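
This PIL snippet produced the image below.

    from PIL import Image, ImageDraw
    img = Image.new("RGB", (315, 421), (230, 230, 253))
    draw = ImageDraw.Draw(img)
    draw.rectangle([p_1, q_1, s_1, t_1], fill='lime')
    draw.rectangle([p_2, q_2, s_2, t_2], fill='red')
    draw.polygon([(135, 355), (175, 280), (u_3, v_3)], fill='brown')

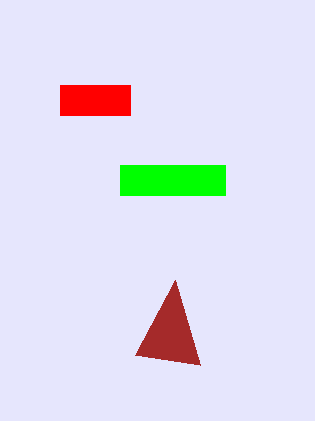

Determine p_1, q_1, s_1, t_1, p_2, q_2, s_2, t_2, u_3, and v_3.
p_1 = 120, q_1 = 165, s_1 = 225, t_1 = 195, p_2 = 60, q_2 = 85, s_2 = 130, t_2 = 115, u_3 = 200, v_3 = 365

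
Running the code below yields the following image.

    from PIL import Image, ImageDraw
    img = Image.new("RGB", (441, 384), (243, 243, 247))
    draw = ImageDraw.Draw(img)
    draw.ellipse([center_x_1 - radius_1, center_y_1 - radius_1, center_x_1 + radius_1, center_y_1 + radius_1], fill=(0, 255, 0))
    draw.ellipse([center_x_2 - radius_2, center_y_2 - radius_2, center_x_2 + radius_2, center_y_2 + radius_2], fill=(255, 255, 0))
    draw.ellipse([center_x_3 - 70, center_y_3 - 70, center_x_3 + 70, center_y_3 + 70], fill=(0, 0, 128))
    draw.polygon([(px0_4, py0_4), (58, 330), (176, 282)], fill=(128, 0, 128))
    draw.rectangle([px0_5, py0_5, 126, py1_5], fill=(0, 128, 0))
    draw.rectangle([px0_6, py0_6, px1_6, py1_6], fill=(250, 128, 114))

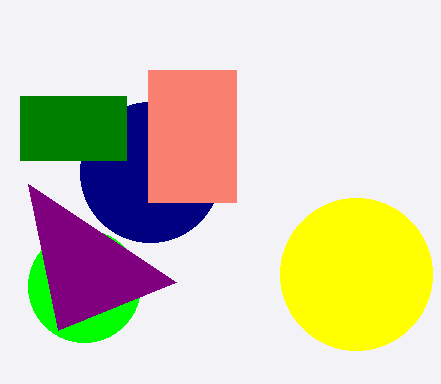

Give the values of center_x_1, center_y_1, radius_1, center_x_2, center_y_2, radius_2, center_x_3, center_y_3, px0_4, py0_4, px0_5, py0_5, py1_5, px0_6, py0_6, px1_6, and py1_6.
center_x_1 = 84
center_y_1 = 286
radius_1 = 56
center_x_2 = 356
center_y_2 = 274
radius_2 = 76
center_x_3 = 150
center_y_3 = 172
px0_4 = 28
py0_4 = 184
px0_5 = 20
py0_5 = 96
py1_5 = 160
px0_6 = 148
py0_6 = 70
px1_6 = 236
py1_6 = 202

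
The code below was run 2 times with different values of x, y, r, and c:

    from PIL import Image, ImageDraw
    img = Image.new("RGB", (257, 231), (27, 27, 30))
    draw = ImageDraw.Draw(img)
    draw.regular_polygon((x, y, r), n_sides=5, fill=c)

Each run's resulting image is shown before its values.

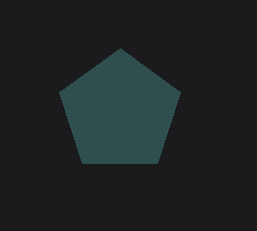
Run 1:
x = 120, y = 112, r = 64, c = 'darkslategray'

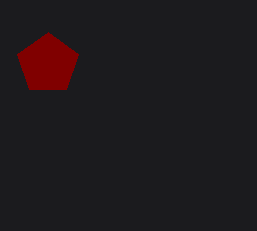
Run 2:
x = 48, y = 64, r = 32, c = 'maroon'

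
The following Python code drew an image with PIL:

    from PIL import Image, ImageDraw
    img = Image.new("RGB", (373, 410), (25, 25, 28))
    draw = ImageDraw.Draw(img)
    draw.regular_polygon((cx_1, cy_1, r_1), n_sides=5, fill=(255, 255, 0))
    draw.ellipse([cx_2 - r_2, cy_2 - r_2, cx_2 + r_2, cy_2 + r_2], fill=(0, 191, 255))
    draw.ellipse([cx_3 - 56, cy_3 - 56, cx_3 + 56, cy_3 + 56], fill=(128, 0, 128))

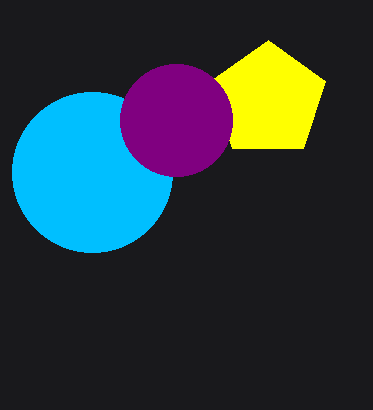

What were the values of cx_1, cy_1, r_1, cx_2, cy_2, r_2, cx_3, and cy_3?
cx_1 = 268, cy_1 = 100, r_1 = 60, cx_2 = 92, cy_2 = 172, r_2 = 80, cx_3 = 176, cy_3 = 120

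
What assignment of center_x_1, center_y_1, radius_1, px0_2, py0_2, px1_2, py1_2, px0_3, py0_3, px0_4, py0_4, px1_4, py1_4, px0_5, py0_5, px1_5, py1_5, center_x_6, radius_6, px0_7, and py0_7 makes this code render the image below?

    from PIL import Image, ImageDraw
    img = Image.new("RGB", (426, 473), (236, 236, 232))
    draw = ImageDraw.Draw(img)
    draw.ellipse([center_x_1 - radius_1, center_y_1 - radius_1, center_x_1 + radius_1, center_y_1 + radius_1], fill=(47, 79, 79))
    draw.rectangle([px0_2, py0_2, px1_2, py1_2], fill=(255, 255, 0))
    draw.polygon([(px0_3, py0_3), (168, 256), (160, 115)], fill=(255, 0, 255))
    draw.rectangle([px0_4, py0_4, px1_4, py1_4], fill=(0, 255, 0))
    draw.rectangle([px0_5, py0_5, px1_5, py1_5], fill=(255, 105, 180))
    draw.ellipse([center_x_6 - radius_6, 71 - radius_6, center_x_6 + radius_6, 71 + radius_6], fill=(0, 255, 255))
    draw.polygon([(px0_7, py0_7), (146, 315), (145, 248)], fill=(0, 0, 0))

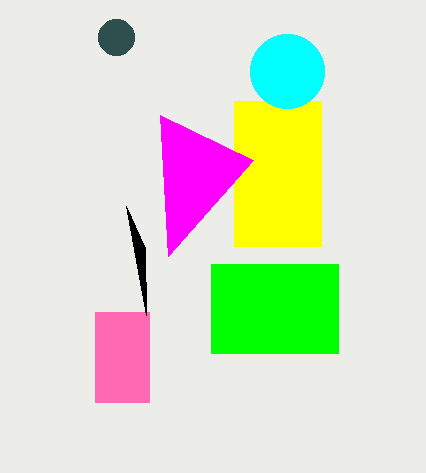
center_x_1 = 116; center_y_1 = 37; radius_1 = 18; px0_2 = 234; py0_2 = 101; px1_2 = 321; py1_2 = 246; px0_3 = 253; py0_3 = 160; px0_4 = 211; py0_4 = 264; px1_4 = 338; py1_4 = 353; px0_5 = 95; py0_5 = 312; px1_5 = 149; py1_5 = 402; center_x_6 = 287; radius_6 = 37; px0_7 = 126; py0_7 = 206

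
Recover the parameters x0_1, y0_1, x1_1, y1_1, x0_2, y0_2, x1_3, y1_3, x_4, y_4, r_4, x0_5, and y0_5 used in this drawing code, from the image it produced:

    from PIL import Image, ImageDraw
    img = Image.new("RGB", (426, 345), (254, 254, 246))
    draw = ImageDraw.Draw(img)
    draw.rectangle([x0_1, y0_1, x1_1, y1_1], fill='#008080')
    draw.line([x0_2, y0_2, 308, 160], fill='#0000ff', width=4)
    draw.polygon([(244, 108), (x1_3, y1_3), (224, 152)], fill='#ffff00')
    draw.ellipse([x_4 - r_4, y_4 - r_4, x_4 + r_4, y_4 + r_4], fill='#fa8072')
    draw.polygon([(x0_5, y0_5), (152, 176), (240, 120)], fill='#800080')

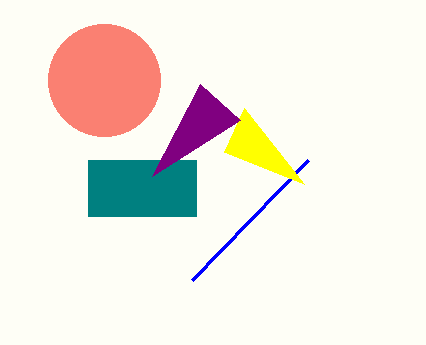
x0_1 = 88
y0_1 = 160
x1_1 = 196
y1_1 = 216
x0_2 = 192
y0_2 = 280
x1_3 = 304
y1_3 = 184
x_4 = 104
y_4 = 80
r_4 = 56
x0_5 = 200
y0_5 = 84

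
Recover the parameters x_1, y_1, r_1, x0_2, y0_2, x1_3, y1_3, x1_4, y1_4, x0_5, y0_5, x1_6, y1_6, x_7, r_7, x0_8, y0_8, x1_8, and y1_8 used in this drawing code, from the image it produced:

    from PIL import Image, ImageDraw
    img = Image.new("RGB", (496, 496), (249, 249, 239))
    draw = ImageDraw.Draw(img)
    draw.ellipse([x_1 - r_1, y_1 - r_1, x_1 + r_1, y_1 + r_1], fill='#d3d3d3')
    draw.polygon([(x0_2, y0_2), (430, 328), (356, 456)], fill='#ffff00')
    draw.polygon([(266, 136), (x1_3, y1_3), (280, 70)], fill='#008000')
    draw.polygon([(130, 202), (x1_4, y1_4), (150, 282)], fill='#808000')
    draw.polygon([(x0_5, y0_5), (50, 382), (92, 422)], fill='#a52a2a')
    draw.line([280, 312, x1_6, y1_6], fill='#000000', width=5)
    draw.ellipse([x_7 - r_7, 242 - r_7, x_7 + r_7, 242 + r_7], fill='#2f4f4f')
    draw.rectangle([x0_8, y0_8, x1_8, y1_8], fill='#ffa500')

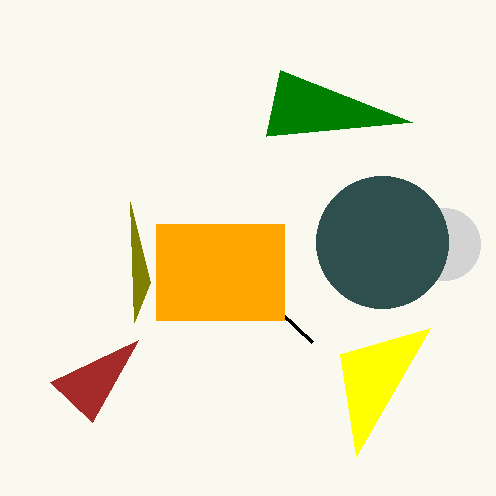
x_1 = 444; y_1 = 244; r_1 = 36; x0_2 = 340; y0_2 = 354; x1_3 = 412; y1_3 = 122; x1_4 = 134; y1_4 = 322; x0_5 = 138; y0_5 = 340; x1_6 = 312; y1_6 = 342; x_7 = 382; r_7 = 66; x0_8 = 156; y0_8 = 224; x1_8 = 284; y1_8 = 320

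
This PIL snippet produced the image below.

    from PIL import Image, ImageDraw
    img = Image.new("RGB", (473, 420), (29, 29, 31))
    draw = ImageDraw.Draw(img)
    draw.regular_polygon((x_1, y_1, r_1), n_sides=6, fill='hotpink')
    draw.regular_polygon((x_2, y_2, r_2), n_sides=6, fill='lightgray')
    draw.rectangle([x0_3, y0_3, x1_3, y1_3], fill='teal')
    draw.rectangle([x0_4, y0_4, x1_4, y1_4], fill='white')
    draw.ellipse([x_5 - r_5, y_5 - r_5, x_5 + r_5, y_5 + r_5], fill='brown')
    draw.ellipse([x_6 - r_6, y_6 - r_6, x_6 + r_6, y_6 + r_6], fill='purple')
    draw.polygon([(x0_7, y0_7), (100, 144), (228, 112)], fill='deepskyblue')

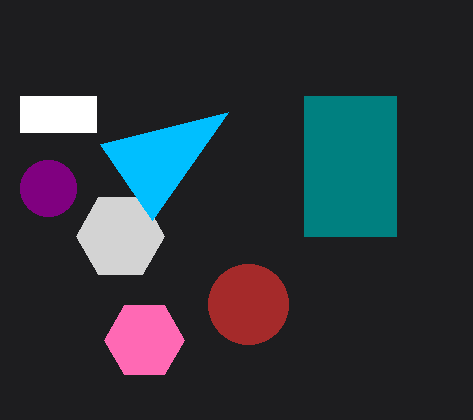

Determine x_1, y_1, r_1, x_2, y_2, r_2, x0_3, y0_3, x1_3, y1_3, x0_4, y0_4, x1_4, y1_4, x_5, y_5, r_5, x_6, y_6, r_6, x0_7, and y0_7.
x_1 = 144; y_1 = 340; r_1 = 40; x_2 = 120; y_2 = 236; r_2 = 44; x0_3 = 304; y0_3 = 96; x1_3 = 396; y1_3 = 236; x0_4 = 20; y0_4 = 96; x1_4 = 96; y1_4 = 132; x_5 = 248; y_5 = 304; r_5 = 40; x_6 = 48; y_6 = 188; r_6 = 28; x0_7 = 152; y0_7 = 220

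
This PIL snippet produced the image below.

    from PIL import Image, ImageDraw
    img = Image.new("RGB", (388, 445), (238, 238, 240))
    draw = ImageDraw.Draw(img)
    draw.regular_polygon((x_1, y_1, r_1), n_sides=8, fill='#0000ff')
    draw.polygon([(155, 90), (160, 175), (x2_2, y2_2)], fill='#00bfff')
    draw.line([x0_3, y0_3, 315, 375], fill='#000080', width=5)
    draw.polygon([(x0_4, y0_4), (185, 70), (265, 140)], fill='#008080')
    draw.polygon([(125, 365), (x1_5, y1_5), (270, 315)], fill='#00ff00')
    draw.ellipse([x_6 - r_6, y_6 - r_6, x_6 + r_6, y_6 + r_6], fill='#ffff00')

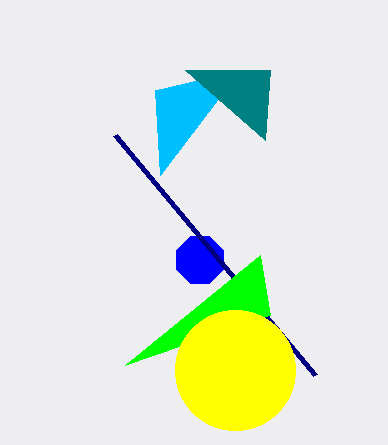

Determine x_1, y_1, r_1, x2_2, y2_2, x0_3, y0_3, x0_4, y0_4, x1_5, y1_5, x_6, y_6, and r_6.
x_1 = 200; y_1 = 260; r_1 = 25; x2_2 = 240; y2_2 = 70; x0_3 = 115; y0_3 = 135; x0_4 = 270; y0_4 = 70; x1_5 = 260; y1_5 = 255; x_6 = 235; y_6 = 370; r_6 = 60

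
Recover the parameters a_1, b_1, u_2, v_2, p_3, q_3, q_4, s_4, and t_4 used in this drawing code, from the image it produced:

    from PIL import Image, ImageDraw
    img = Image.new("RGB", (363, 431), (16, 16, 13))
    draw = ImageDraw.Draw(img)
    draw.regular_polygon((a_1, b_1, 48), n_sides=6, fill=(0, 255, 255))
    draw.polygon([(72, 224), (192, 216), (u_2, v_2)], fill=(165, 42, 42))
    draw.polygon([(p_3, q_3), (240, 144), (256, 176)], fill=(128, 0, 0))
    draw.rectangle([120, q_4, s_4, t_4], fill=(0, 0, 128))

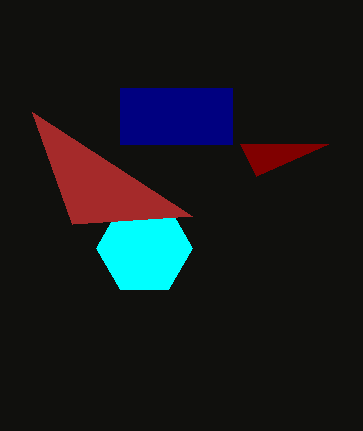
a_1 = 144; b_1 = 248; u_2 = 32; v_2 = 112; p_3 = 328; q_3 = 144; q_4 = 88; s_4 = 232; t_4 = 144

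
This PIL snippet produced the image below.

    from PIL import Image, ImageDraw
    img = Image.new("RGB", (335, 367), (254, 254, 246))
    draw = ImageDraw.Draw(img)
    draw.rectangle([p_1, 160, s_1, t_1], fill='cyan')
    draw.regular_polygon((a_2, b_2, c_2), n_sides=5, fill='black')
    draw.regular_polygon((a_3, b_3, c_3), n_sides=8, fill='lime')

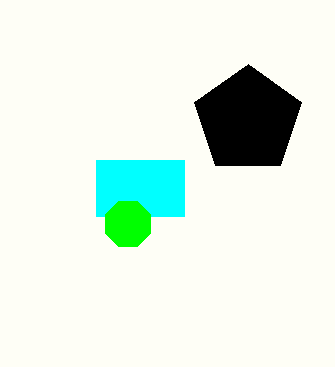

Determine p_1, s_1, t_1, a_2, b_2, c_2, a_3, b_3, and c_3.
p_1 = 96, s_1 = 184, t_1 = 216, a_2 = 248, b_2 = 120, c_2 = 56, a_3 = 128, b_3 = 224, c_3 = 24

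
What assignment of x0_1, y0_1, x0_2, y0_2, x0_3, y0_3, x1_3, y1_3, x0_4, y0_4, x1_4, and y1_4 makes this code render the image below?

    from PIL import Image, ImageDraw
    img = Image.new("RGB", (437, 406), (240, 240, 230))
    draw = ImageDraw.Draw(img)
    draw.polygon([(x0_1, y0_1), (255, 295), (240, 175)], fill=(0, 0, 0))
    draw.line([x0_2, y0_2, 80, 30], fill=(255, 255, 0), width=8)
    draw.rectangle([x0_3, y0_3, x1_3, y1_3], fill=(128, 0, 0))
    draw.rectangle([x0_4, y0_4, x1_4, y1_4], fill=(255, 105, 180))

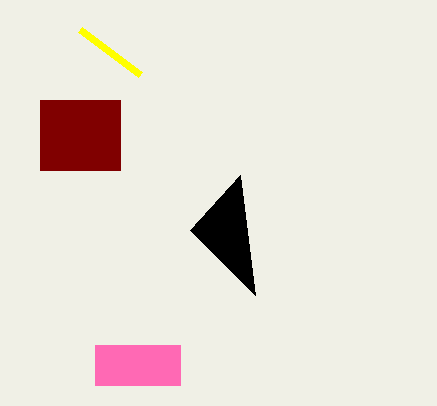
x0_1 = 190; y0_1 = 230; x0_2 = 140; y0_2 = 75; x0_3 = 40; y0_3 = 100; x1_3 = 120; y1_3 = 170; x0_4 = 95; y0_4 = 345; x1_4 = 180; y1_4 = 385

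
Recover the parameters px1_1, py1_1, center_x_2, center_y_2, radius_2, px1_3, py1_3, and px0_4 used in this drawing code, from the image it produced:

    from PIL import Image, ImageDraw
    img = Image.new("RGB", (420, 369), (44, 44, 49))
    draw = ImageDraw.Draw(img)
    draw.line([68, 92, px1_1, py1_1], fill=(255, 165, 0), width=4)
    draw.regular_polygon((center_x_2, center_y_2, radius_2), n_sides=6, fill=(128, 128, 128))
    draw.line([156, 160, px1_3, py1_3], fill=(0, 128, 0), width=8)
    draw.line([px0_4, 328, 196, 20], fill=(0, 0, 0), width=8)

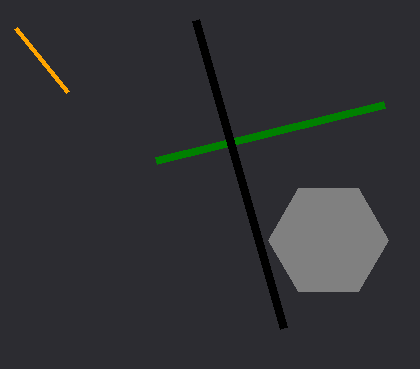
px1_1 = 16, py1_1 = 28, center_x_2 = 328, center_y_2 = 240, radius_2 = 60, px1_3 = 384, py1_3 = 104, px0_4 = 284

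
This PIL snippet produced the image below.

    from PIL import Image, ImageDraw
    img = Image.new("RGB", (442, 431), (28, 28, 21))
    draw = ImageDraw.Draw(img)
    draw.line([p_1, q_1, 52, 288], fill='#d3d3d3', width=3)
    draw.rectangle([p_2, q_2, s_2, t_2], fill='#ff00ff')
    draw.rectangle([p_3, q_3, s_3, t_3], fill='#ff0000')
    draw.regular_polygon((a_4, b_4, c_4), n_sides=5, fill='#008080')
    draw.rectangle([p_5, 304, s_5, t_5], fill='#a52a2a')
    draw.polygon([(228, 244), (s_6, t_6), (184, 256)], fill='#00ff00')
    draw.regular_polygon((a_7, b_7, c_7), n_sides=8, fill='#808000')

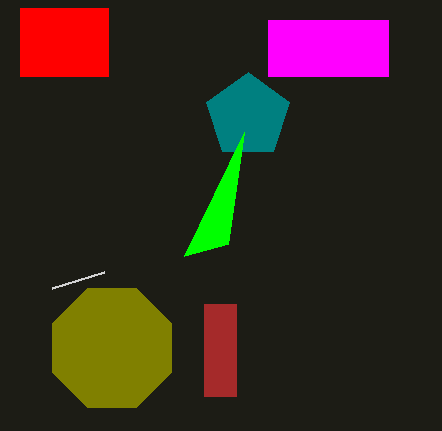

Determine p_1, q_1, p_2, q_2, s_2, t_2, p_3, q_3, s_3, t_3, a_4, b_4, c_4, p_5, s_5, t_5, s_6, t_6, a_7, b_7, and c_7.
p_1 = 104; q_1 = 272; p_2 = 268; q_2 = 20; s_2 = 388; t_2 = 76; p_3 = 20; q_3 = 8; s_3 = 108; t_3 = 76; a_4 = 248; b_4 = 116; c_4 = 44; p_5 = 204; s_5 = 236; t_5 = 396; s_6 = 244; t_6 = 132; a_7 = 112; b_7 = 348; c_7 = 64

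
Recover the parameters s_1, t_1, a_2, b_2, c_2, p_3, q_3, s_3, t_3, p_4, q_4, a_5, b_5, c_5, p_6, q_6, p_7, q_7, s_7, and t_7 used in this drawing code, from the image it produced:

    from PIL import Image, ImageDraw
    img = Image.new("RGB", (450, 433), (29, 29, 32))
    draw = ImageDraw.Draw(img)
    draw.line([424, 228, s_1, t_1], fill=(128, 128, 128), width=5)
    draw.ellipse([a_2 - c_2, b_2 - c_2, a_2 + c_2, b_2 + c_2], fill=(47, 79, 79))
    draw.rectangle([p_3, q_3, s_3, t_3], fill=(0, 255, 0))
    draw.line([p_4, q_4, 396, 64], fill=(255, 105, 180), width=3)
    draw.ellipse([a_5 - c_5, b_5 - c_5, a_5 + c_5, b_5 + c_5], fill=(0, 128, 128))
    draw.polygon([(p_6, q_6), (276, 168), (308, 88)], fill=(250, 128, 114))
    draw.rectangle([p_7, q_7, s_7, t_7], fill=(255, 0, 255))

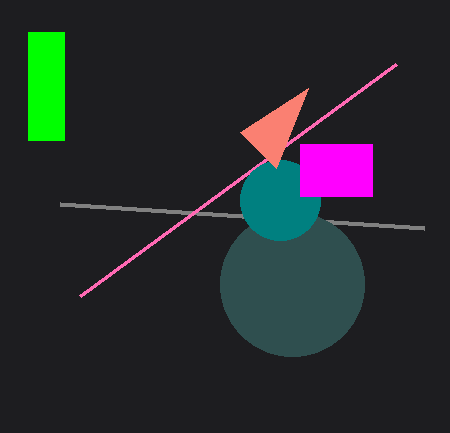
s_1 = 60, t_1 = 204, a_2 = 292, b_2 = 284, c_2 = 72, p_3 = 28, q_3 = 32, s_3 = 64, t_3 = 140, p_4 = 80, q_4 = 296, a_5 = 280, b_5 = 200, c_5 = 40, p_6 = 240, q_6 = 132, p_7 = 300, q_7 = 144, s_7 = 372, t_7 = 196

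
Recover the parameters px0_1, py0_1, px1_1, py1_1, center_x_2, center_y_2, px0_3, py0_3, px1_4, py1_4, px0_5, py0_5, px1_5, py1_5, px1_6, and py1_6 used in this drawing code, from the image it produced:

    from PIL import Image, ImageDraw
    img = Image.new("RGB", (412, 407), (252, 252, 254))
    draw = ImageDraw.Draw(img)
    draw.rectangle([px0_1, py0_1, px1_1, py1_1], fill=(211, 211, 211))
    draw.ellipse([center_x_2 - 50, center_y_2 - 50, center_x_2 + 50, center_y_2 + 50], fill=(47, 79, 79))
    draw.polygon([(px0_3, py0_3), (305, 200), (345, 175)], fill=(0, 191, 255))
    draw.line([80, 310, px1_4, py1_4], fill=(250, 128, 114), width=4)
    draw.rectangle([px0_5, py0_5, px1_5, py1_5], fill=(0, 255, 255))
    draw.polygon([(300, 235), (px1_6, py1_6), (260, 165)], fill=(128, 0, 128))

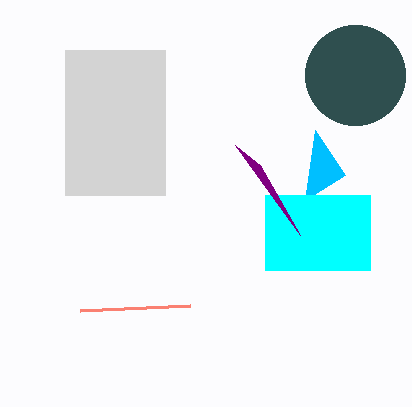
px0_1 = 65; py0_1 = 50; px1_1 = 165; py1_1 = 195; center_x_2 = 355; center_y_2 = 75; px0_3 = 315; py0_3 = 130; px1_4 = 190; py1_4 = 305; px0_5 = 265; py0_5 = 195; px1_5 = 370; py1_5 = 270; px1_6 = 235; py1_6 = 145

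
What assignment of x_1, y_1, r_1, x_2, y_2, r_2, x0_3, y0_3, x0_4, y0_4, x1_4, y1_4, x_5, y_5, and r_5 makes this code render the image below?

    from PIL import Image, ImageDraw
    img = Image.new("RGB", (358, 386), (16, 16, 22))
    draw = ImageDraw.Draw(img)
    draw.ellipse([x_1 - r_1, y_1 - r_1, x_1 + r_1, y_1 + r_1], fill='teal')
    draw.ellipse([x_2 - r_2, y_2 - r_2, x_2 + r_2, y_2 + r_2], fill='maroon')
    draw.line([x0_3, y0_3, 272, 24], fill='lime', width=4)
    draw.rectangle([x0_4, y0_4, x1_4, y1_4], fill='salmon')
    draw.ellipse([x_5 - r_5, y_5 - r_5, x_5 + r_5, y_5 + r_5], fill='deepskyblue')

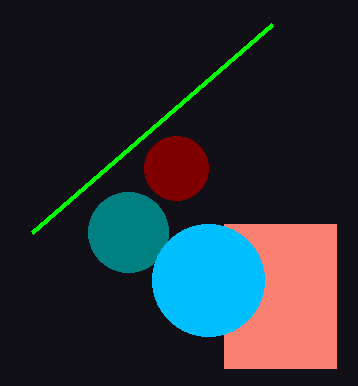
x_1 = 128
y_1 = 232
r_1 = 40
x_2 = 176
y_2 = 168
r_2 = 32
x0_3 = 32
y0_3 = 232
x0_4 = 224
y0_4 = 224
x1_4 = 336
y1_4 = 368
x_5 = 208
y_5 = 280
r_5 = 56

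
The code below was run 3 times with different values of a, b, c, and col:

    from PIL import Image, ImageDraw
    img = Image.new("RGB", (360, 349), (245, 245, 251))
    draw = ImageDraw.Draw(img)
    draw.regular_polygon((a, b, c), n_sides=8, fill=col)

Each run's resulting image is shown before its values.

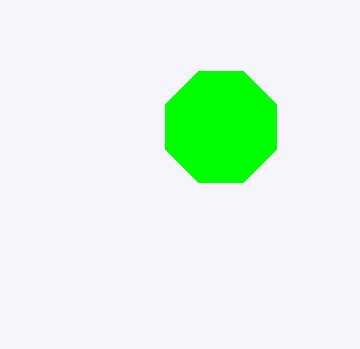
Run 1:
a = 221, b = 127, c = 60, col = 'lime'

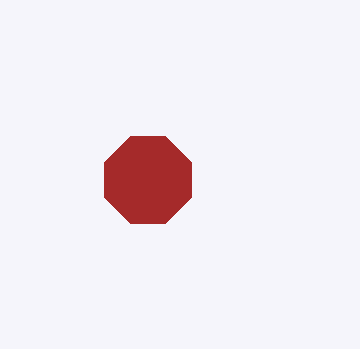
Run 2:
a = 148
b = 180
c = 47
col = 'brown'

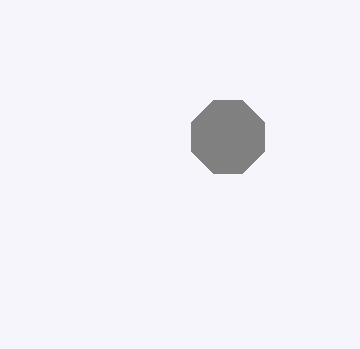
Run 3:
a = 228, b = 137, c = 39, col = 'gray'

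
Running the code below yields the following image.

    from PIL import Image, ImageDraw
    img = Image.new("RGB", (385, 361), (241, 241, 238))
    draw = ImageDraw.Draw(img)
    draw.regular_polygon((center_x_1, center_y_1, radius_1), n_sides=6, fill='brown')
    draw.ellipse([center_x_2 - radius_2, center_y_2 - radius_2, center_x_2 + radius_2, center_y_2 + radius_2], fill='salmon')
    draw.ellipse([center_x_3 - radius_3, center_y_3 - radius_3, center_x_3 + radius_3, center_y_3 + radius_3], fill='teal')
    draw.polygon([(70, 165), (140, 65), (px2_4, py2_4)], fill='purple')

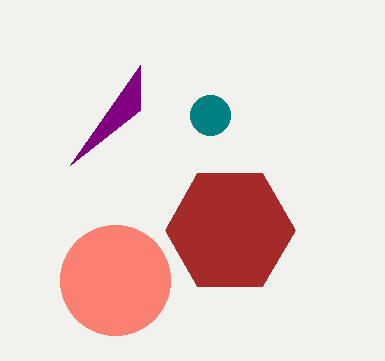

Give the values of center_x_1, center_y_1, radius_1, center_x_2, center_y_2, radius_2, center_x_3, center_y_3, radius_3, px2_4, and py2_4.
center_x_1 = 230
center_y_1 = 230
radius_1 = 65
center_x_2 = 115
center_y_2 = 280
radius_2 = 55
center_x_3 = 210
center_y_3 = 115
radius_3 = 20
px2_4 = 140
py2_4 = 110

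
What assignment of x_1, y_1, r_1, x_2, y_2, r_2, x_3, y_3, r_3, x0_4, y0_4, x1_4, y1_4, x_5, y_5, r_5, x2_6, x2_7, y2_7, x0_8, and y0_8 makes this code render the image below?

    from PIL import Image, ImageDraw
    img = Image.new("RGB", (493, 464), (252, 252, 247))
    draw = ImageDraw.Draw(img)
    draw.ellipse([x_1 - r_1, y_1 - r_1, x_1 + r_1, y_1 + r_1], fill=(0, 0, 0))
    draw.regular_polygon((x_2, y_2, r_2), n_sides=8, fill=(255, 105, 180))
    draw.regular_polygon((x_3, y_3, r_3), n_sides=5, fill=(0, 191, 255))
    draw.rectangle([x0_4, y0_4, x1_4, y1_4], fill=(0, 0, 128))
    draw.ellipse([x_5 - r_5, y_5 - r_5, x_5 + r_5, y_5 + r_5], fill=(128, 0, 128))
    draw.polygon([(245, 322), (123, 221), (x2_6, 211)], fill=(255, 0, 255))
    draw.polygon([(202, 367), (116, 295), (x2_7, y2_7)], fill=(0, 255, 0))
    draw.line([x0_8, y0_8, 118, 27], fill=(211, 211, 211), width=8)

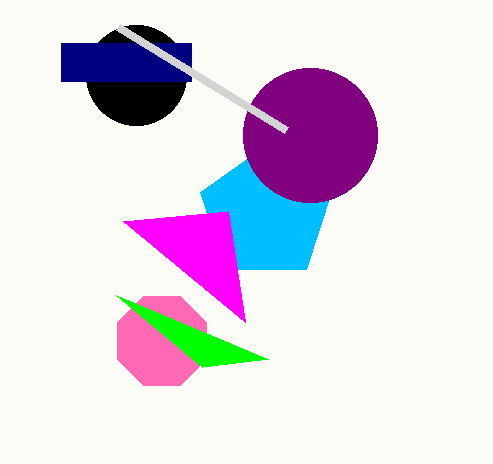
x_1 = 136; y_1 = 75; r_1 = 50; x_2 = 162; y_2 = 341; r_2 = 48; x_3 = 266; y_3 = 214; r_3 = 69; x0_4 = 61; y0_4 = 43; x1_4 = 191; y1_4 = 81; x_5 = 310; y_5 = 135; r_5 = 67; x2_6 = 228; x2_7 = 268; y2_7 = 359; x0_8 = 286; y0_8 = 130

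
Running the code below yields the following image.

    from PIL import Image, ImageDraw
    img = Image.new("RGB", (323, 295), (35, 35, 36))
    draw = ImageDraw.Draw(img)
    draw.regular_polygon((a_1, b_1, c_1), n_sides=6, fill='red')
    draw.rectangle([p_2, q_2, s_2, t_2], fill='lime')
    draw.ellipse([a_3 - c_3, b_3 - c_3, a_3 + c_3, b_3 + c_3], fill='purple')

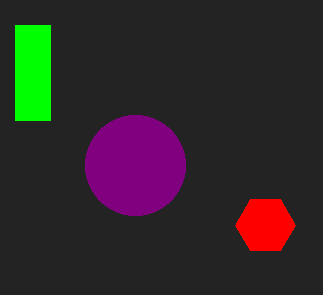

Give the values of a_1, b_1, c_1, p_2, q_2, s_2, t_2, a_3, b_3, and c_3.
a_1 = 265, b_1 = 225, c_1 = 30, p_2 = 15, q_2 = 25, s_2 = 50, t_2 = 120, a_3 = 135, b_3 = 165, c_3 = 50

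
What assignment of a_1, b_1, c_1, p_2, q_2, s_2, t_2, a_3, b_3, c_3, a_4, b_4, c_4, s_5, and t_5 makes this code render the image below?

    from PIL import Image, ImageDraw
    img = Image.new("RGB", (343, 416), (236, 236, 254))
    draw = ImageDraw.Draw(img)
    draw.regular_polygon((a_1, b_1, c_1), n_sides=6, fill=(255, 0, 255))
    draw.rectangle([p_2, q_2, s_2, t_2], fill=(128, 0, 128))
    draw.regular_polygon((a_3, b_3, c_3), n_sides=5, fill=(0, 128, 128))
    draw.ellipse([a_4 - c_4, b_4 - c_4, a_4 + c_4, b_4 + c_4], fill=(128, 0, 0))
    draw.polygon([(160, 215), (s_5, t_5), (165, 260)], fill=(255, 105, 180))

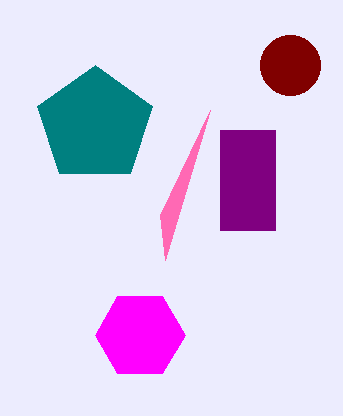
a_1 = 140, b_1 = 335, c_1 = 45, p_2 = 220, q_2 = 130, s_2 = 275, t_2 = 230, a_3 = 95, b_3 = 125, c_3 = 60, a_4 = 290, b_4 = 65, c_4 = 30, s_5 = 210, t_5 = 110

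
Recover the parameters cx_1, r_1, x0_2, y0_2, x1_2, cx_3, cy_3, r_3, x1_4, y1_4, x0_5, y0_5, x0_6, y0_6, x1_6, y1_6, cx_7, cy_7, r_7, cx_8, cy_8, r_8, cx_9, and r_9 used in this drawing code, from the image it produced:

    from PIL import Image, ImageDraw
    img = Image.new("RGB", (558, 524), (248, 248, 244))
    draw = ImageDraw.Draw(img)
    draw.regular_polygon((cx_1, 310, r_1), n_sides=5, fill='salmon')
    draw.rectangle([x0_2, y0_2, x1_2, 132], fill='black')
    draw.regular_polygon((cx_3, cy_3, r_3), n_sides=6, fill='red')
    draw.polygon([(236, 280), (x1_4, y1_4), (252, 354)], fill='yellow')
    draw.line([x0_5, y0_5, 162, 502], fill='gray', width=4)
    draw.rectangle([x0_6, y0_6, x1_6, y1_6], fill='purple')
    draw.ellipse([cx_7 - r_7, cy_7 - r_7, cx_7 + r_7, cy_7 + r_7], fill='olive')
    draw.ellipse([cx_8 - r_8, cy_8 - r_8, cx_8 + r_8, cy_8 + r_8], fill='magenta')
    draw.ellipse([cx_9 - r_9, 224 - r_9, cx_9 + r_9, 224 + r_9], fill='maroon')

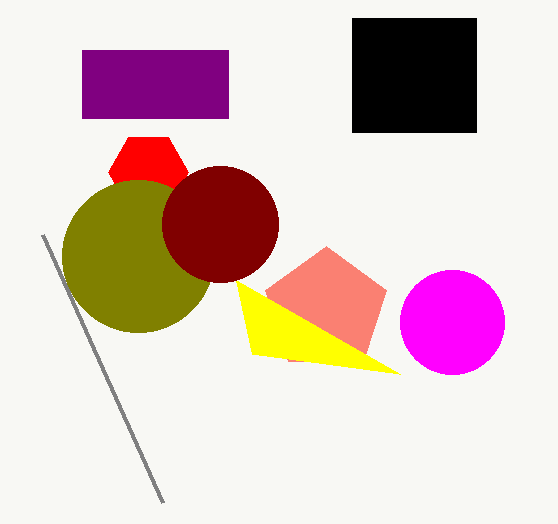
cx_1 = 326
r_1 = 64
x0_2 = 352
y0_2 = 18
x1_2 = 476
cx_3 = 148
cy_3 = 172
r_3 = 40
x1_4 = 400
y1_4 = 374
x0_5 = 42
y0_5 = 234
x0_6 = 82
y0_6 = 50
x1_6 = 228
y1_6 = 118
cx_7 = 138
cy_7 = 256
r_7 = 76
cx_8 = 452
cy_8 = 322
r_8 = 52
cx_9 = 220
r_9 = 58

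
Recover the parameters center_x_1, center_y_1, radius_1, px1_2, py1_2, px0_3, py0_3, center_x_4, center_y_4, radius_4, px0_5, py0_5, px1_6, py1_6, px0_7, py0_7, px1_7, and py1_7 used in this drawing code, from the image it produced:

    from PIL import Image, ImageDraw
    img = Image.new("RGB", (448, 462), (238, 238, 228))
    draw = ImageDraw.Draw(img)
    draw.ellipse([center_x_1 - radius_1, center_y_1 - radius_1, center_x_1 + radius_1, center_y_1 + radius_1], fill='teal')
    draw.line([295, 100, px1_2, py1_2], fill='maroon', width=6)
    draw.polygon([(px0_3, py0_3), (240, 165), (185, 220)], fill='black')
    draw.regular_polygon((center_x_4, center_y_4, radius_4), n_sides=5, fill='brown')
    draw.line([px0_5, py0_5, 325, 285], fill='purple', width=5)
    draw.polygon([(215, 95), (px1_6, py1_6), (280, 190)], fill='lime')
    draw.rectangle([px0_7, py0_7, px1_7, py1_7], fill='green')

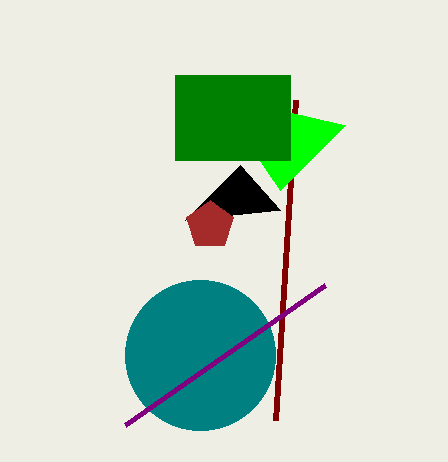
center_x_1 = 200, center_y_1 = 355, radius_1 = 75, px1_2 = 275, py1_2 = 420, px0_3 = 280, py0_3 = 210, center_x_4 = 210, center_y_4 = 225, radius_4 = 25, px0_5 = 125, py0_5 = 425, px1_6 = 345, py1_6 = 125, px0_7 = 175, py0_7 = 75, px1_7 = 290, py1_7 = 160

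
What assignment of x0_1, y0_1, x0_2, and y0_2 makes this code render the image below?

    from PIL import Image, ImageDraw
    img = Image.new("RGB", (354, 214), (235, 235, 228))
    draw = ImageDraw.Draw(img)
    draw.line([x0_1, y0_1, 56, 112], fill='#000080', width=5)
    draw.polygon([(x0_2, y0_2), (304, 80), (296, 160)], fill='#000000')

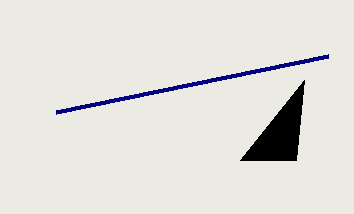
x0_1 = 328; y0_1 = 56; x0_2 = 240; y0_2 = 160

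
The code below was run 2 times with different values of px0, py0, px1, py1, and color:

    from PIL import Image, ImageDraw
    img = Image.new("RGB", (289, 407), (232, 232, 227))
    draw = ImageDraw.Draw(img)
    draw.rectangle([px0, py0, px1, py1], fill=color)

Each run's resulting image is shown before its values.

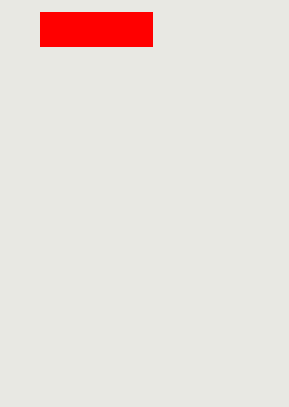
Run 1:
px0 = 40; py0 = 12; px1 = 152; py1 = 46; color = 'red'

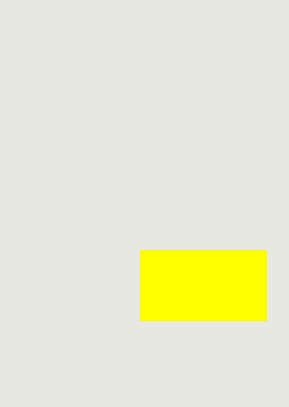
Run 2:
px0 = 140, py0 = 250, px1 = 266, py1 = 320, color = 'yellow'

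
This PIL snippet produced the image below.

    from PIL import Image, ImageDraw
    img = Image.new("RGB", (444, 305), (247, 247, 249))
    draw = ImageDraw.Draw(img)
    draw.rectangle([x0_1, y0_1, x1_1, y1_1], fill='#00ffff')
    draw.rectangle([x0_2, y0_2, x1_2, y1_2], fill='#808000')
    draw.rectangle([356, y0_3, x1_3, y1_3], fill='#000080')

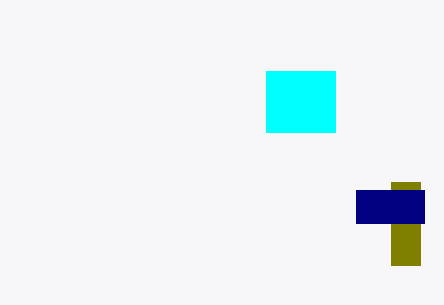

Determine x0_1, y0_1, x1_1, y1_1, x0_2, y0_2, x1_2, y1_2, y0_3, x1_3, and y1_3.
x0_1 = 266, y0_1 = 71, x1_1 = 335, y1_1 = 132, x0_2 = 391, y0_2 = 182, x1_2 = 420, y1_2 = 265, y0_3 = 190, x1_3 = 424, y1_3 = 223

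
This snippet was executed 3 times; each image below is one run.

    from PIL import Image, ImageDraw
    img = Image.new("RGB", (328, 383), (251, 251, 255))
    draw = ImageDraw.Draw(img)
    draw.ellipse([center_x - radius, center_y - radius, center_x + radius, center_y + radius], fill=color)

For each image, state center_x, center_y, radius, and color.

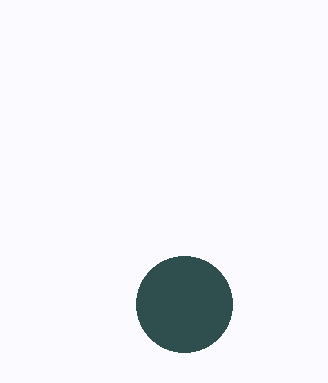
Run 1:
center_x = 184; center_y = 304; radius = 48; color = 'darkslategray'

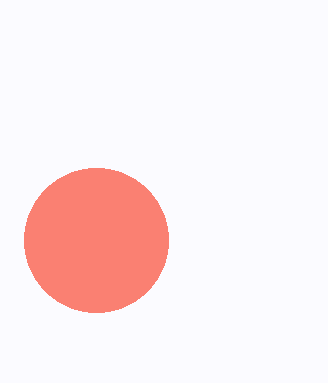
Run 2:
center_x = 96, center_y = 240, radius = 72, color = 'salmon'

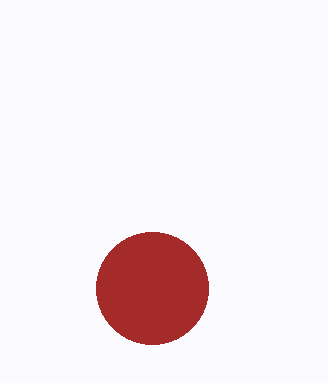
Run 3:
center_x = 152
center_y = 288
radius = 56
color = 'brown'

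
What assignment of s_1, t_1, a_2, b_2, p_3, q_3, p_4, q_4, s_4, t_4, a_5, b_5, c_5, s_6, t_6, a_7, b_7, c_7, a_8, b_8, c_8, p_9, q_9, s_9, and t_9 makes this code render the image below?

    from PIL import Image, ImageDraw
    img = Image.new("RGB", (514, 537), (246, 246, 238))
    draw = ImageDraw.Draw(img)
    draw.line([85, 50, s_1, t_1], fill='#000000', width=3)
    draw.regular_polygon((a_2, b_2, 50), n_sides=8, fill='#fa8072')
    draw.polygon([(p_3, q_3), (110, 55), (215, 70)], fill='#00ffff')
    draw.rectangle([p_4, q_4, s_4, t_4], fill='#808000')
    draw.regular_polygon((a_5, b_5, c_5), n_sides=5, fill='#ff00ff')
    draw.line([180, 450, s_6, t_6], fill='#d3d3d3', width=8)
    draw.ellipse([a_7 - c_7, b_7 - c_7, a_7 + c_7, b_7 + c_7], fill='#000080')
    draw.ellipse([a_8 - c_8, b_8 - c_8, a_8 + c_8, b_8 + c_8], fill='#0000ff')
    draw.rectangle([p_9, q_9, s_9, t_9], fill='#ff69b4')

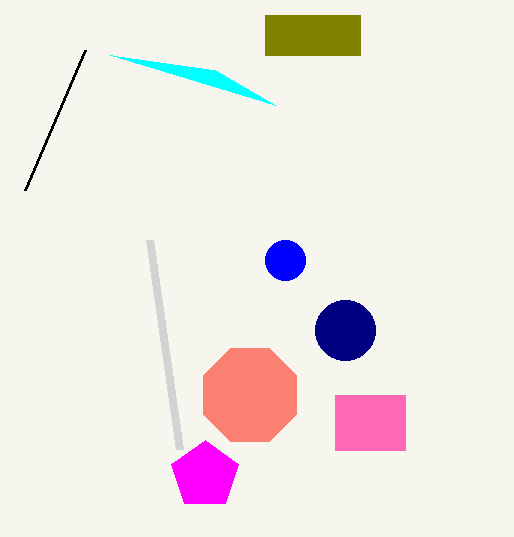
s_1 = 25; t_1 = 190; a_2 = 250; b_2 = 395; p_3 = 275; q_3 = 105; p_4 = 265; q_4 = 15; s_4 = 360; t_4 = 55; a_5 = 205; b_5 = 475; c_5 = 35; s_6 = 150; t_6 = 240; a_7 = 345; b_7 = 330; c_7 = 30; a_8 = 285; b_8 = 260; c_8 = 20; p_9 = 335; q_9 = 395; s_9 = 405; t_9 = 450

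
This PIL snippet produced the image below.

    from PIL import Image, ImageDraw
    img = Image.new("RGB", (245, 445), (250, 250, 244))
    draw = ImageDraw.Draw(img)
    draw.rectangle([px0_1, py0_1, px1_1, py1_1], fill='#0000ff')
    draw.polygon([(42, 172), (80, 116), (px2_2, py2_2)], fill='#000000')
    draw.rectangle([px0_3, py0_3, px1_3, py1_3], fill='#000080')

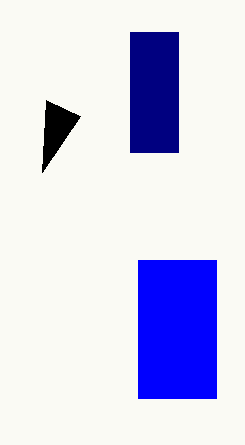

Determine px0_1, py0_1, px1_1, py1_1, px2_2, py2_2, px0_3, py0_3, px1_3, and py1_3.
px0_1 = 138, py0_1 = 260, px1_1 = 216, py1_1 = 398, px2_2 = 46, py2_2 = 100, px0_3 = 130, py0_3 = 32, px1_3 = 178, py1_3 = 152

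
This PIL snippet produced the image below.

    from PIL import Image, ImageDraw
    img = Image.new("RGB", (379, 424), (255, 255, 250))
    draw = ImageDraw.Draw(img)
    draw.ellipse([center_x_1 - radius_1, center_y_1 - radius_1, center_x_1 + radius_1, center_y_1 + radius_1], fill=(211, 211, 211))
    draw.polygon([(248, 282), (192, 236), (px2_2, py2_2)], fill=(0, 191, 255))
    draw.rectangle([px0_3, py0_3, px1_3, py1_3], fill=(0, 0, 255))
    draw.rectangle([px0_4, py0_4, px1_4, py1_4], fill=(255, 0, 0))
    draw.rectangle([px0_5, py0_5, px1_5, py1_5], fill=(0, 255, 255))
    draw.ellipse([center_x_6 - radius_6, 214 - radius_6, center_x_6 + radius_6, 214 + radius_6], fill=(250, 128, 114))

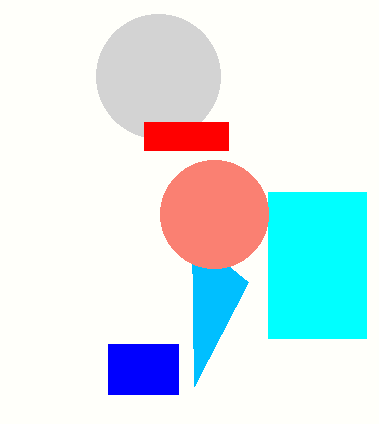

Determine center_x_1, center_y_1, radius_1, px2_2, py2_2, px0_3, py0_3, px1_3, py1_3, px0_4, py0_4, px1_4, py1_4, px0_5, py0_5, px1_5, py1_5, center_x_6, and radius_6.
center_x_1 = 158; center_y_1 = 76; radius_1 = 62; px2_2 = 194; py2_2 = 386; px0_3 = 108; py0_3 = 344; px1_3 = 178; py1_3 = 394; px0_4 = 144; py0_4 = 122; px1_4 = 228; py1_4 = 150; px0_5 = 268; py0_5 = 192; px1_5 = 366; py1_5 = 338; center_x_6 = 214; radius_6 = 54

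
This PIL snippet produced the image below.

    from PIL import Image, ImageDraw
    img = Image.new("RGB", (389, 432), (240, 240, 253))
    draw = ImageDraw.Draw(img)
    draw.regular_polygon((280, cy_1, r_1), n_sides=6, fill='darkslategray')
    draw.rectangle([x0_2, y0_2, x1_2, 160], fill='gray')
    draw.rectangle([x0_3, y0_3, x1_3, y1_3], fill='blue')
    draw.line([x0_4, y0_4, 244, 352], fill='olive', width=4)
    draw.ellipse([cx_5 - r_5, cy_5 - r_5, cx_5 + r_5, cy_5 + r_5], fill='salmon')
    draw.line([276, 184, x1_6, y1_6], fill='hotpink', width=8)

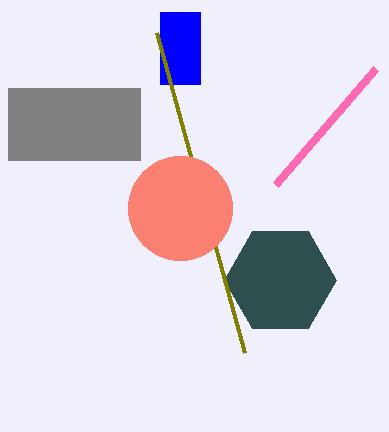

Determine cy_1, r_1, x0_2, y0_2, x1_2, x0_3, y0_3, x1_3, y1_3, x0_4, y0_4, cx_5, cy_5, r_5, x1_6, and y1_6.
cy_1 = 280; r_1 = 56; x0_2 = 8; y0_2 = 88; x1_2 = 140; x0_3 = 160; y0_3 = 12; x1_3 = 200; y1_3 = 84; x0_4 = 156; y0_4 = 32; cx_5 = 180; cy_5 = 208; r_5 = 52; x1_6 = 376; y1_6 = 68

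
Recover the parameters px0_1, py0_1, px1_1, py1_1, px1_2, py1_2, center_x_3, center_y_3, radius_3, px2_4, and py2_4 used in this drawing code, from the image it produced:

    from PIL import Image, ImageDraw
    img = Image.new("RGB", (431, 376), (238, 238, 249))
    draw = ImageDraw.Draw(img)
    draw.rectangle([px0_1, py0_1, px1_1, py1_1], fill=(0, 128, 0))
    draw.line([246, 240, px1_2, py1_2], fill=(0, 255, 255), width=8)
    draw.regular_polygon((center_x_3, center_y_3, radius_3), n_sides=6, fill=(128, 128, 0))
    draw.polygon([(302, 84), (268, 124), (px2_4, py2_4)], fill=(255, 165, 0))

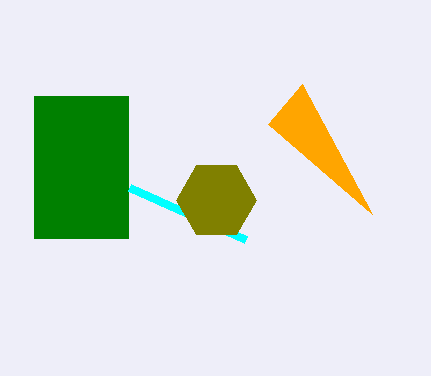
px0_1 = 34, py0_1 = 96, px1_1 = 128, py1_1 = 238, px1_2 = 130, py1_2 = 188, center_x_3 = 216, center_y_3 = 200, radius_3 = 40, px2_4 = 372, py2_4 = 214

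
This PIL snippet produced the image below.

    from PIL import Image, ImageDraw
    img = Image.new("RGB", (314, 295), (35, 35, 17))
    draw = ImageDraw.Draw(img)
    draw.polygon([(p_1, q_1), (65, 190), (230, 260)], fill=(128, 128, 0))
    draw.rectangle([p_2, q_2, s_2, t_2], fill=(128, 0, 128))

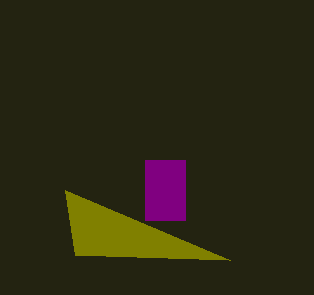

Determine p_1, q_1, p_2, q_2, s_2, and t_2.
p_1 = 75
q_1 = 255
p_2 = 145
q_2 = 160
s_2 = 185
t_2 = 220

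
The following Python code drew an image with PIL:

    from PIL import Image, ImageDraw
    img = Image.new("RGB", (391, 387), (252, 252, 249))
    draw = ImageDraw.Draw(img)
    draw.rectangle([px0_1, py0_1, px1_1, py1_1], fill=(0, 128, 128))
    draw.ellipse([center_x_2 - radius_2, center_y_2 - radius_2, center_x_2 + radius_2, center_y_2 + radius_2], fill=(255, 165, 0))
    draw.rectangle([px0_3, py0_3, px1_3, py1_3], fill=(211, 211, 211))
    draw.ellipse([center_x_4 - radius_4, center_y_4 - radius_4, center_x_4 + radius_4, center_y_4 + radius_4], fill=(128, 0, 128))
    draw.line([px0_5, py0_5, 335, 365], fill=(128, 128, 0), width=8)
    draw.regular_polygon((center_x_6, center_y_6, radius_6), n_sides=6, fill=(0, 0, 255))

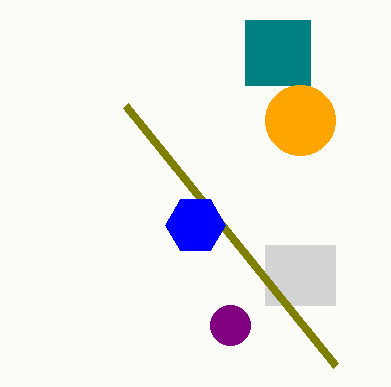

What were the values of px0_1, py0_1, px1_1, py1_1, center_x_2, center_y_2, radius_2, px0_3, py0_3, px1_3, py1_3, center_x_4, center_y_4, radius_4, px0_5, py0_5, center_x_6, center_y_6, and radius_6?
px0_1 = 245
py0_1 = 20
px1_1 = 310
py1_1 = 85
center_x_2 = 300
center_y_2 = 120
radius_2 = 35
px0_3 = 265
py0_3 = 245
px1_3 = 335
py1_3 = 305
center_x_4 = 230
center_y_4 = 325
radius_4 = 20
px0_5 = 125
py0_5 = 105
center_x_6 = 195
center_y_6 = 225
radius_6 = 30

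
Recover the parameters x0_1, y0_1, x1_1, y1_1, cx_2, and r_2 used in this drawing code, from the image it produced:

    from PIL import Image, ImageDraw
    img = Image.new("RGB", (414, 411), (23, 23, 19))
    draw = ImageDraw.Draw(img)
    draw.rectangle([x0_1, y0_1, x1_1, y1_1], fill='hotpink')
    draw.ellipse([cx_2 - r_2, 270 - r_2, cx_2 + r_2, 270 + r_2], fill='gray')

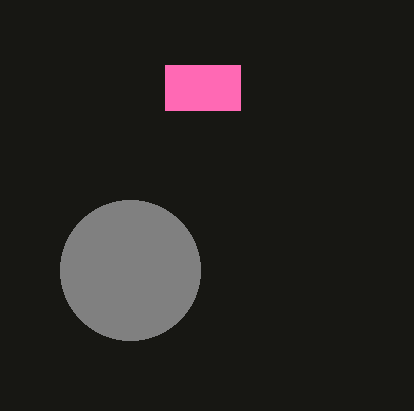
x0_1 = 165; y0_1 = 65; x1_1 = 240; y1_1 = 110; cx_2 = 130; r_2 = 70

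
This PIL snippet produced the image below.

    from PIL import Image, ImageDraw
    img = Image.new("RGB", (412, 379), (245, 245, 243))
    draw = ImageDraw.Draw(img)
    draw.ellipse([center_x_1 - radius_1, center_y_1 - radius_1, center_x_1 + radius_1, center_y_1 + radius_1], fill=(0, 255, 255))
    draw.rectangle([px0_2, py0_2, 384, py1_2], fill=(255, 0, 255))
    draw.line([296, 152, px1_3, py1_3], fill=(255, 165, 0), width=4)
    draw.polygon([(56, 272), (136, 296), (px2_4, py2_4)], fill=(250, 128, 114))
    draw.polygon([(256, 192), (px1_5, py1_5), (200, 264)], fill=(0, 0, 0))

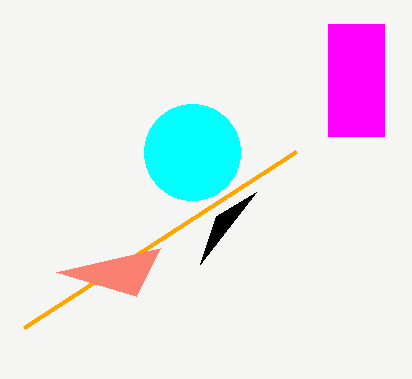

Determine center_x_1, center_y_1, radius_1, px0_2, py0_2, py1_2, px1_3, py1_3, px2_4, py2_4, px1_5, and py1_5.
center_x_1 = 192, center_y_1 = 152, radius_1 = 48, px0_2 = 328, py0_2 = 24, py1_2 = 136, px1_3 = 24, py1_3 = 328, px2_4 = 160, py2_4 = 248, px1_5 = 216, py1_5 = 216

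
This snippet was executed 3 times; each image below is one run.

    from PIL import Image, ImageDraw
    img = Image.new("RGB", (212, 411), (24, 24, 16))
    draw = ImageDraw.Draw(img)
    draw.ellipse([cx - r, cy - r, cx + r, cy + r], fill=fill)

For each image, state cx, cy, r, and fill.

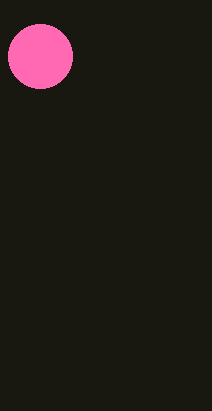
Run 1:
cx = 40; cy = 56; r = 32; fill = 'hotpink'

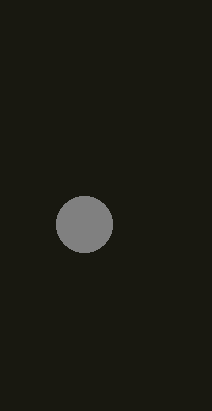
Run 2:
cx = 84
cy = 224
r = 28
fill = 'gray'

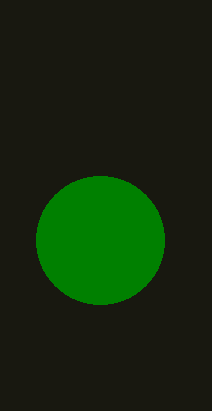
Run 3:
cx = 100; cy = 240; r = 64; fill = 'green'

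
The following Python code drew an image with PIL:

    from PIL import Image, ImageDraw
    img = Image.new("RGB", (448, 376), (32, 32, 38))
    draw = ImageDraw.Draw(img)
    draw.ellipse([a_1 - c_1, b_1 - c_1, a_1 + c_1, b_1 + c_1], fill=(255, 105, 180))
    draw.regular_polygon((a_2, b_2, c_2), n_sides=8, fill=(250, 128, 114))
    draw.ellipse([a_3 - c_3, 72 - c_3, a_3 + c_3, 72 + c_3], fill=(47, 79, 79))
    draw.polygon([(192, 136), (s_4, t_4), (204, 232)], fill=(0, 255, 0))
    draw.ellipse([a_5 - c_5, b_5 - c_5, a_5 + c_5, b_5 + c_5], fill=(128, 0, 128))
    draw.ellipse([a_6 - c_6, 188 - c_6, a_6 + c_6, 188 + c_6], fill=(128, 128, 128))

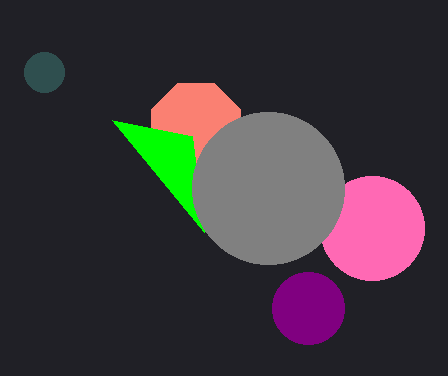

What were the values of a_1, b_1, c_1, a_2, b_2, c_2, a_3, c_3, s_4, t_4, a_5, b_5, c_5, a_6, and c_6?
a_1 = 372
b_1 = 228
c_1 = 52
a_2 = 196
b_2 = 128
c_2 = 48
a_3 = 44
c_3 = 20
s_4 = 112
t_4 = 120
a_5 = 308
b_5 = 308
c_5 = 36
a_6 = 268
c_6 = 76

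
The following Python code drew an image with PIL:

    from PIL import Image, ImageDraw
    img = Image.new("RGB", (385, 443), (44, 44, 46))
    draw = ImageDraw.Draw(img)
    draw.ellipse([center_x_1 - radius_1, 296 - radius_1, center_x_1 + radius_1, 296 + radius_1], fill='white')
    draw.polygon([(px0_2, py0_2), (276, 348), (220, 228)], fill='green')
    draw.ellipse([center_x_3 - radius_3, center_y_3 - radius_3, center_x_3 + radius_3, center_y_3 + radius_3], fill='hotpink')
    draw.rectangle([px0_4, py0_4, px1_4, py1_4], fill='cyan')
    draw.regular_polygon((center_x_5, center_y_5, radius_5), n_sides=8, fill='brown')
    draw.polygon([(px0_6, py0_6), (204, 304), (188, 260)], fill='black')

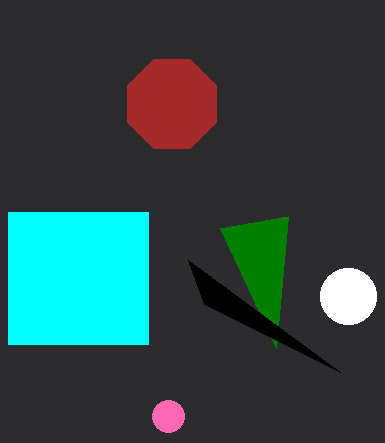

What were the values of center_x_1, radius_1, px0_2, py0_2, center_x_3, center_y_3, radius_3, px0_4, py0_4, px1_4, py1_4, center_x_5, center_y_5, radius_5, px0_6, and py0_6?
center_x_1 = 348; radius_1 = 28; px0_2 = 288; py0_2 = 216; center_x_3 = 168; center_y_3 = 416; radius_3 = 16; px0_4 = 8; py0_4 = 212; px1_4 = 148; py1_4 = 344; center_x_5 = 172; center_y_5 = 104; radius_5 = 48; px0_6 = 340; py0_6 = 372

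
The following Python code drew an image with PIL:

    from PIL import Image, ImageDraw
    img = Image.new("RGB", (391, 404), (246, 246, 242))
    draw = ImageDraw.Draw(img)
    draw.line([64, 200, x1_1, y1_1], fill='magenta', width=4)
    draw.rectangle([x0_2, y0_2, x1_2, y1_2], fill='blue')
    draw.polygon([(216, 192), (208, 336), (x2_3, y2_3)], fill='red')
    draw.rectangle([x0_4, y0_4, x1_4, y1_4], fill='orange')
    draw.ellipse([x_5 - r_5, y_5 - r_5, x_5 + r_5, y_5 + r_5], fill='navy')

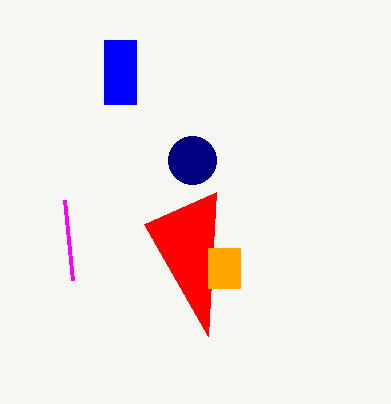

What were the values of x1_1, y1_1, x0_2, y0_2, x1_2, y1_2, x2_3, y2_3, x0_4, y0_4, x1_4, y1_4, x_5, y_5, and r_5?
x1_1 = 72, y1_1 = 280, x0_2 = 104, y0_2 = 40, x1_2 = 136, y1_2 = 104, x2_3 = 144, y2_3 = 224, x0_4 = 208, y0_4 = 248, x1_4 = 240, y1_4 = 288, x_5 = 192, y_5 = 160, r_5 = 24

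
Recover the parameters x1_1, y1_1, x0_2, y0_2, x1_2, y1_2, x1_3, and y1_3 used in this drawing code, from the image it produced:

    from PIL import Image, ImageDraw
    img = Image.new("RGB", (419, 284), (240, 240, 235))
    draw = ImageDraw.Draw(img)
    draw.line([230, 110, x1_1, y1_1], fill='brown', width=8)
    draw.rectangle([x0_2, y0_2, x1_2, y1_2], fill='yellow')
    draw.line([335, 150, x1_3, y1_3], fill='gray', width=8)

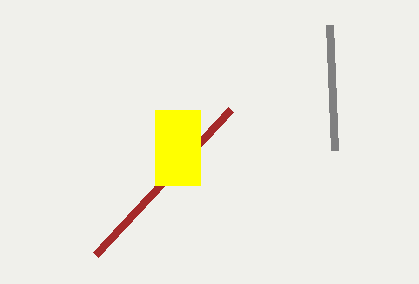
x1_1 = 95; y1_1 = 255; x0_2 = 155; y0_2 = 110; x1_2 = 200; y1_2 = 185; x1_3 = 330; y1_3 = 25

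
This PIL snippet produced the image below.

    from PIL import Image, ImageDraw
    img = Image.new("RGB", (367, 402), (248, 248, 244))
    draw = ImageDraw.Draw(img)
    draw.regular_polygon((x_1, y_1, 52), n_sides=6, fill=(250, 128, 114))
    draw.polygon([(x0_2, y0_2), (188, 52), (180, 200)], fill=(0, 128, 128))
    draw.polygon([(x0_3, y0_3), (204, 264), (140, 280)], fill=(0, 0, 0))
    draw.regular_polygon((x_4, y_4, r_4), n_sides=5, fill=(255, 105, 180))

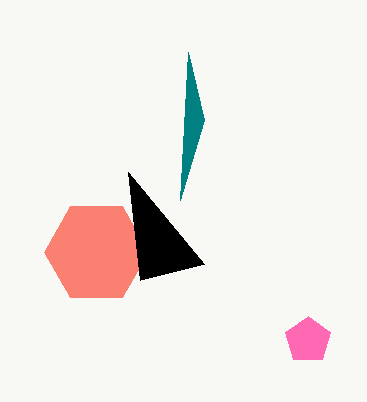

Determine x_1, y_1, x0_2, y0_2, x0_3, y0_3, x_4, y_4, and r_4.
x_1 = 96, y_1 = 252, x0_2 = 204, y0_2 = 120, x0_3 = 128, y0_3 = 172, x_4 = 308, y_4 = 340, r_4 = 24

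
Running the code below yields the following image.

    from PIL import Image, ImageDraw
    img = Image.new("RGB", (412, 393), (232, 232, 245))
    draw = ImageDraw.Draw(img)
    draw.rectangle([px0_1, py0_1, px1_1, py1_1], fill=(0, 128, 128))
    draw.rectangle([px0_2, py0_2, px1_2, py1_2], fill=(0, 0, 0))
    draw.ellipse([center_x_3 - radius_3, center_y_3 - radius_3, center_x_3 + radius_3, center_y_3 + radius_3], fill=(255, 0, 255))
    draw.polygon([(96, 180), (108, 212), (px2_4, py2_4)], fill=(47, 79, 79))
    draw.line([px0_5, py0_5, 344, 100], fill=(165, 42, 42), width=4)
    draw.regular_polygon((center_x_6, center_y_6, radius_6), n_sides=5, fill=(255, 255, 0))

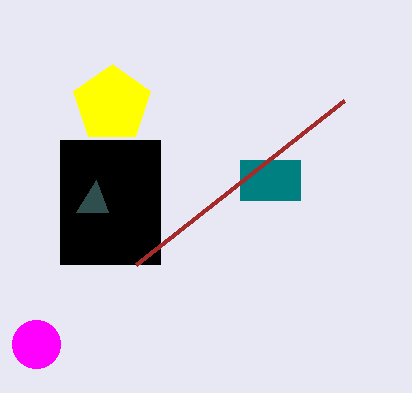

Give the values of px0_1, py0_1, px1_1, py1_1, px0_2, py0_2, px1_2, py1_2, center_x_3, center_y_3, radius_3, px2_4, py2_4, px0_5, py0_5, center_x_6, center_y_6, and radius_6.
px0_1 = 240; py0_1 = 160; px1_1 = 300; py1_1 = 200; px0_2 = 60; py0_2 = 140; px1_2 = 160; py1_2 = 264; center_x_3 = 36; center_y_3 = 344; radius_3 = 24; px2_4 = 76; py2_4 = 212; px0_5 = 136; py0_5 = 264; center_x_6 = 112; center_y_6 = 104; radius_6 = 40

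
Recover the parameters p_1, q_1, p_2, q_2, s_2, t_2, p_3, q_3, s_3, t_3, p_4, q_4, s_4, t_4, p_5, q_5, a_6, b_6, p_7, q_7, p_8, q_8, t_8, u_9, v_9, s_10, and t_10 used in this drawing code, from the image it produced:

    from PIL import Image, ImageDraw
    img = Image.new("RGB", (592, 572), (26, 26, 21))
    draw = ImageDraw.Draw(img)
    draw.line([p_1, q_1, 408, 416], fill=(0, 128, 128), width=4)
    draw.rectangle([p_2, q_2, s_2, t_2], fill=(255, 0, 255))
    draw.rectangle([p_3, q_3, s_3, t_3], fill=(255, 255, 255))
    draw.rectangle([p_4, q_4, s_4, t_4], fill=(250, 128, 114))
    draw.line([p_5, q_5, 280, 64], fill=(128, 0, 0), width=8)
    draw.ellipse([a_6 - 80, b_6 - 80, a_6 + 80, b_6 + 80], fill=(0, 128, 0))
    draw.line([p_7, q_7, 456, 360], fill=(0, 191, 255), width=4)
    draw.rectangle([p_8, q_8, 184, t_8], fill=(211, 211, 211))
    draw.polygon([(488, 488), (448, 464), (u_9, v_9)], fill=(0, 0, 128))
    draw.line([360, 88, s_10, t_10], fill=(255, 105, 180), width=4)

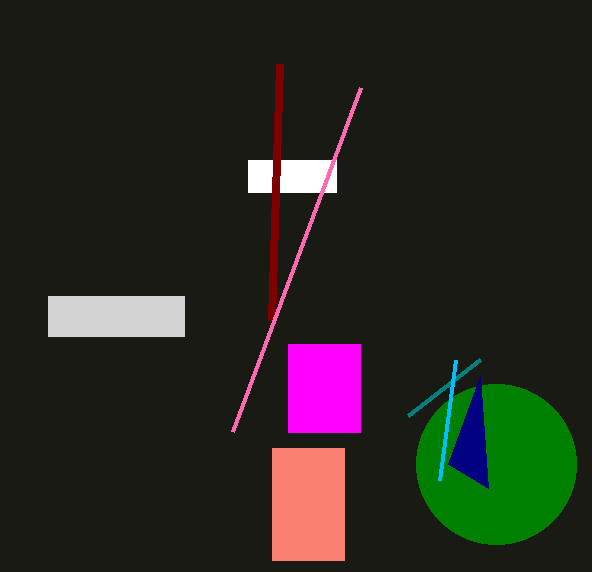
p_1 = 480, q_1 = 360, p_2 = 288, q_2 = 344, s_2 = 360, t_2 = 432, p_3 = 248, q_3 = 160, s_3 = 336, t_3 = 192, p_4 = 272, q_4 = 448, s_4 = 344, t_4 = 560, p_5 = 272, q_5 = 320, a_6 = 496, b_6 = 464, p_7 = 440, q_7 = 480, p_8 = 48, q_8 = 296, t_8 = 336, u_9 = 480, v_9 = 376, s_10 = 232, t_10 = 432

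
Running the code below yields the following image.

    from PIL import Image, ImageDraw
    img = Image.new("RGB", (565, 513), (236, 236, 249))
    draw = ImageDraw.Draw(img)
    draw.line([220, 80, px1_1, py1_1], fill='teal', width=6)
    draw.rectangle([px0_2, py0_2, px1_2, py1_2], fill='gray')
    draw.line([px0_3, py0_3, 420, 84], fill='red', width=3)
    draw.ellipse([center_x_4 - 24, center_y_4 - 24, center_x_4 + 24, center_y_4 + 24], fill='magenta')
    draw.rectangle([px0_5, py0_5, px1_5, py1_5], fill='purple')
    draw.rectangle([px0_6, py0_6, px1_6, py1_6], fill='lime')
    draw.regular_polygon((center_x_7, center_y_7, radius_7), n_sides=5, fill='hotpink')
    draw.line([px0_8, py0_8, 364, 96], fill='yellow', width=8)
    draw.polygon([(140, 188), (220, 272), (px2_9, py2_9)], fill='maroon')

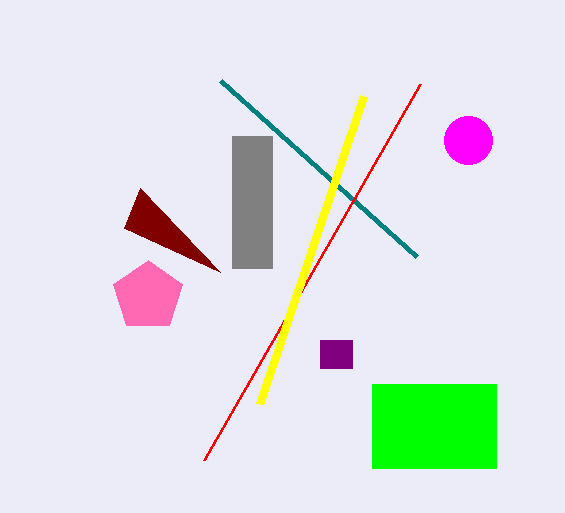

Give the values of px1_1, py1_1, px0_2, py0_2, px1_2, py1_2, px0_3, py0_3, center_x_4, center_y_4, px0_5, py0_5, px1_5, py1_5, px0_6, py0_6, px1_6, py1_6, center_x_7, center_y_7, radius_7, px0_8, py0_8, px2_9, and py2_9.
px1_1 = 416
py1_1 = 256
px0_2 = 232
py0_2 = 136
px1_2 = 272
py1_2 = 268
px0_3 = 204
py0_3 = 460
center_x_4 = 468
center_y_4 = 140
px0_5 = 320
py0_5 = 340
px1_5 = 352
py1_5 = 368
px0_6 = 372
py0_6 = 384
px1_6 = 496
py1_6 = 468
center_x_7 = 148
center_y_7 = 296
radius_7 = 36
px0_8 = 260
py0_8 = 404
px2_9 = 124
py2_9 = 228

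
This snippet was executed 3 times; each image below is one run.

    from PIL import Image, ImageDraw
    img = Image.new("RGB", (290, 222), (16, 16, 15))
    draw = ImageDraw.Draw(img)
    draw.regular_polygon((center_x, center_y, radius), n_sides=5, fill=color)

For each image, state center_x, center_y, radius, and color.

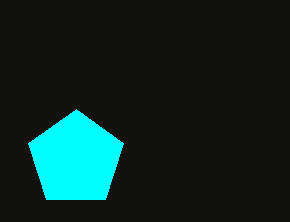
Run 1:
center_x = 76, center_y = 159, radius = 50, color = 'cyan'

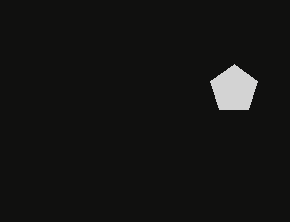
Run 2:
center_x = 234
center_y = 89
radius = 25
color = 'lightgray'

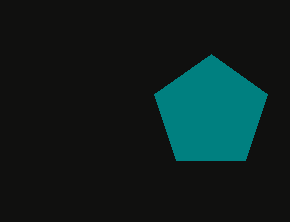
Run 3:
center_x = 211
center_y = 113
radius = 59
color = 'teal'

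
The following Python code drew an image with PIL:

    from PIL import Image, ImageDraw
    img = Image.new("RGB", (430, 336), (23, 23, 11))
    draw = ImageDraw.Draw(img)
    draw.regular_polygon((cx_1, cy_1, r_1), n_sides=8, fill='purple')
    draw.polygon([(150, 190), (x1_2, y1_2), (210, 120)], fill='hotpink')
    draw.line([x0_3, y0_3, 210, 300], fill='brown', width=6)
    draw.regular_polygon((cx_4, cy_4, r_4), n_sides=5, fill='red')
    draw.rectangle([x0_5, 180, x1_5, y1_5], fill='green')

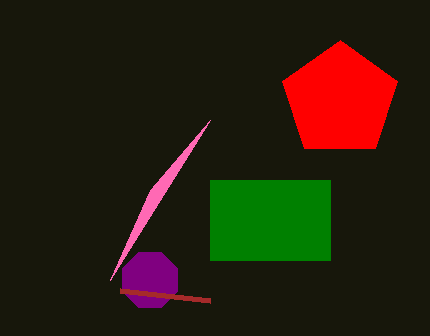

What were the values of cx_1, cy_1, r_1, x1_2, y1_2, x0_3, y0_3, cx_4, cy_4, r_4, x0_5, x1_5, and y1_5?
cx_1 = 150
cy_1 = 280
r_1 = 30
x1_2 = 110
y1_2 = 280
x0_3 = 120
y0_3 = 290
cx_4 = 340
cy_4 = 100
r_4 = 60
x0_5 = 210
x1_5 = 330
y1_5 = 260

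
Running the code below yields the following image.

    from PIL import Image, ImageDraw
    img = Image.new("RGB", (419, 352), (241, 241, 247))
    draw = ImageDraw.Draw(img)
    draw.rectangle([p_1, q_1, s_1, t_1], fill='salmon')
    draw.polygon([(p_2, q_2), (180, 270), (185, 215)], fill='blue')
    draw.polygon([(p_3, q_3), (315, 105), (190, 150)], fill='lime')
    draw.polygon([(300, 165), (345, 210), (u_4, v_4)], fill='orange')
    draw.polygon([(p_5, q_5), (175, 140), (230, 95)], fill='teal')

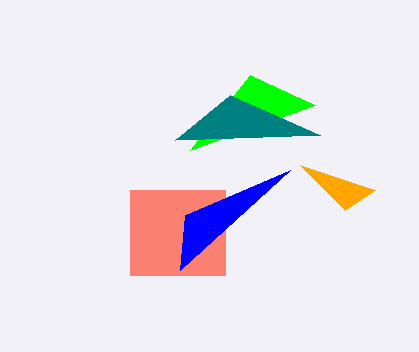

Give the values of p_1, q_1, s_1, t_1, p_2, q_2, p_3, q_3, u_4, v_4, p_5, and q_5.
p_1 = 130
q_1 = 190
s_1 = 225
t_1 = 275
p_2 = 290
q_2 = 170
p_3 = 250
q_3 = 75
u_4 = 375
v_4 = 190
p_5 = 320
q_5 = 135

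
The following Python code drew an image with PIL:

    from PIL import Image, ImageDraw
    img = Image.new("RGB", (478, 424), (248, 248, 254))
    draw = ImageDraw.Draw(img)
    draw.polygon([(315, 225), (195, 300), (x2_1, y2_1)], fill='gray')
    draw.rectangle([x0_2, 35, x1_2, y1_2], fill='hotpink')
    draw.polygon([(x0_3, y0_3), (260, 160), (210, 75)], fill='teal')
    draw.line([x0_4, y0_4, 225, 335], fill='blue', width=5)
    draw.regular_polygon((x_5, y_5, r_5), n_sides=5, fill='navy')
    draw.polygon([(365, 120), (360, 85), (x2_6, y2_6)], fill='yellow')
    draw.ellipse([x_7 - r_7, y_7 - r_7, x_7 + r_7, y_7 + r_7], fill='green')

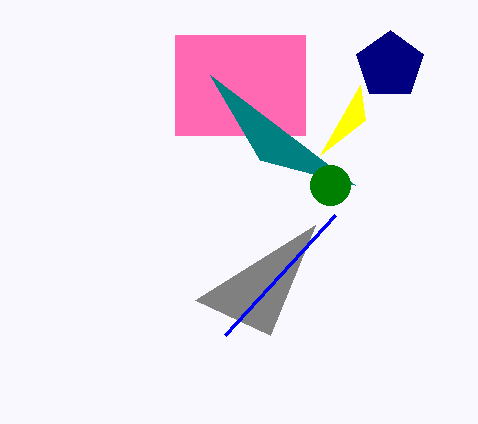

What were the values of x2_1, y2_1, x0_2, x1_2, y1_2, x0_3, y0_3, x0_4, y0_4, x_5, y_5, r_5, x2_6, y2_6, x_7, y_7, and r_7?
x2_1 = 270
y2_1 = 335
x0_2 = 175
x1_2 = 305
y1_2 = 135
x0_3 = 355
y0_3 = 185
x0_4 = 335
y0_4 = 215
x_5 = 390
y_5 = 65
r_5 = 35
x2_6 = 320
y2_6 = 155
x_7 = 330
y_7 = 185
r_7 = 20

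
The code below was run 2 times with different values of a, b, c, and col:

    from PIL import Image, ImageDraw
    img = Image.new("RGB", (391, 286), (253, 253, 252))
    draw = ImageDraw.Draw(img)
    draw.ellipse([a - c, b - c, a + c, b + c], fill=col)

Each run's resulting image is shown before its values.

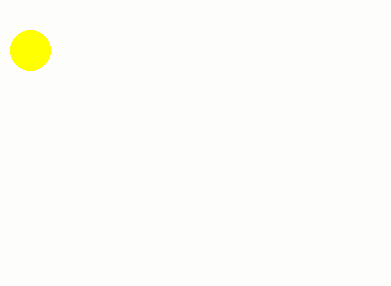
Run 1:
a = 30, b = 50, c = 20, col = 'yellow'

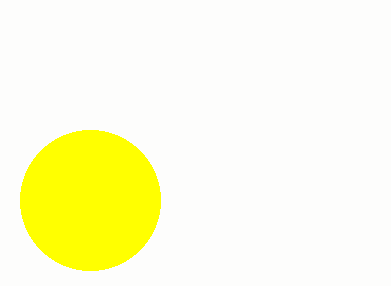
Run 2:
a = 90; b = 200; c = 70; col = 'yellow'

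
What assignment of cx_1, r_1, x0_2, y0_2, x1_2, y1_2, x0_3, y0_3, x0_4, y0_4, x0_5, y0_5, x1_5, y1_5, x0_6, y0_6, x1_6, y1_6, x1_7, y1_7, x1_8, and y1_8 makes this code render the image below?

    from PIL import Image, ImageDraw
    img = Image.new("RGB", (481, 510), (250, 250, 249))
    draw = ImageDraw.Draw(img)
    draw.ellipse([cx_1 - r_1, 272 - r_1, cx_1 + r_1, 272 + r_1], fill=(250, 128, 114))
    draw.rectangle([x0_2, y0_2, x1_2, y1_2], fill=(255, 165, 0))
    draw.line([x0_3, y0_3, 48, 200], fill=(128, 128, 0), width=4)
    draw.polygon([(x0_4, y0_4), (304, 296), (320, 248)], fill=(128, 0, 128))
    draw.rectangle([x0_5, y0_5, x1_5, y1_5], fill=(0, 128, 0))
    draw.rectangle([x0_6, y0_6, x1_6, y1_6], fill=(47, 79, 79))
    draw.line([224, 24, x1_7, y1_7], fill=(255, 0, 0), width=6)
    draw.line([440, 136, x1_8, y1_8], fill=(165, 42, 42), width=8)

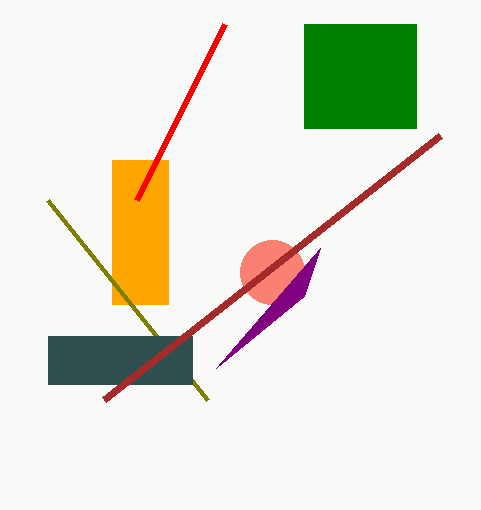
cx_1 = 272, r_1 = 32, x0_2 = 112, y0_2 = 160, x1_2 = 168, y1_2 = 304, x0_3 = 208, y0_3 = 400, x0_4 = 216, y0_4 = 368, x0_5 = 304, y0_5 = 24, x1_5 = 416, y1_5 = 128, x0_6 = 48, y0_6 = 336, x1_6 = 192, y1_6 = 384, x1_7 = 136, y1_7 = 200, x1_8 = 104, y1_8 = 400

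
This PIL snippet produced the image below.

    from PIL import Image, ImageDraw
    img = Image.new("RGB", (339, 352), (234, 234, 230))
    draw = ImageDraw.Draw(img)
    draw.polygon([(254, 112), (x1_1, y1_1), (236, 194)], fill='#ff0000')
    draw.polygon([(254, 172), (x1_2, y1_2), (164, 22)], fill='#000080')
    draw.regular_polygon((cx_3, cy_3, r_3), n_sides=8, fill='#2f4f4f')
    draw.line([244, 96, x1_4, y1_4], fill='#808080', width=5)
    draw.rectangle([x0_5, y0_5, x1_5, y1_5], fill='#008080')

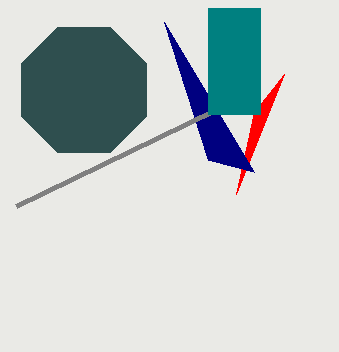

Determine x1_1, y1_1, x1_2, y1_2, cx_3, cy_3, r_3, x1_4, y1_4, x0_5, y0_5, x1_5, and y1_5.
x1_1 = 284, y1_1 = 74, x1_2 = 208, y1_2 = 160, cx_3 = 84, cy_3 = 90, r_3 = 68, x1_4 = 16, y1_4 = 206, x0_5 = 208, y0_5 = 8, x1_5 = 260, y1_5 = 114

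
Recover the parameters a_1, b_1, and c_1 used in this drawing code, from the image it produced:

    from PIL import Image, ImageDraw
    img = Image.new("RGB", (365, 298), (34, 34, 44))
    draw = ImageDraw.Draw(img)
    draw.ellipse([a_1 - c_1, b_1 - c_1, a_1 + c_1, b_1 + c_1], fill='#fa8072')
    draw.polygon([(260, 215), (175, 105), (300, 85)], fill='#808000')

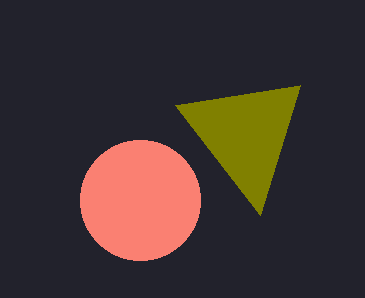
a_1 = 140; b_1 = 200; c_1 = 60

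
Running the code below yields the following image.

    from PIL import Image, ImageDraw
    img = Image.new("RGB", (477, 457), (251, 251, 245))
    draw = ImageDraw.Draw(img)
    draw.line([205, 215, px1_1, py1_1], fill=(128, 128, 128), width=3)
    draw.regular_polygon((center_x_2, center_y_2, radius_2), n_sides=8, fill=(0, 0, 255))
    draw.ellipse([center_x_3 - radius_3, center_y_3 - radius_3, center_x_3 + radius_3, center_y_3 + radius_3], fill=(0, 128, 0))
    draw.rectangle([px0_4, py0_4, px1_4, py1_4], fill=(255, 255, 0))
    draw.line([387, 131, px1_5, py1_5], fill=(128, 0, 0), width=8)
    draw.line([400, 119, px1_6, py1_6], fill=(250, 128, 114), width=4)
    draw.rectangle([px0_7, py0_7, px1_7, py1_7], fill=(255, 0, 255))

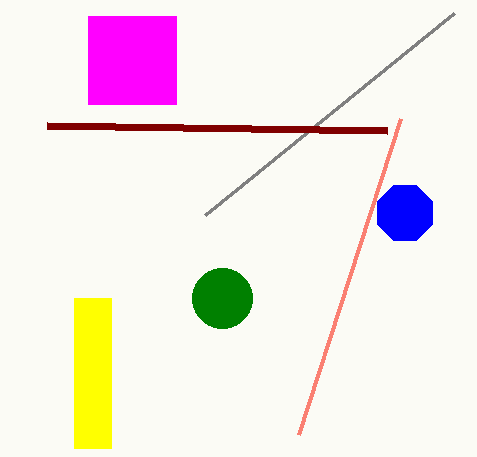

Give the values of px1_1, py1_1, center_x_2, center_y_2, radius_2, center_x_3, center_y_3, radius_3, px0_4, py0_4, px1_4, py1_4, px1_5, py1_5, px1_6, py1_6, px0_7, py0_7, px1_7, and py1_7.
px1_1 = 454
py1_1 = 13
center_x_2 = 405
center_y_2 = 213
radius_2 = 30
center_x_3 = 222
center_y_3 = 298
radius_3 = 30
px0_4 = 74
py0_4 = 298
px1_4 = 111
py1_4 = 448
px1_5 = 47
py1_5 = 126
px1_6 = 298
py1_6 = 435
px0_7 = 88
py0_7 = 16
px1_7 = 176
py1_7 = 104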